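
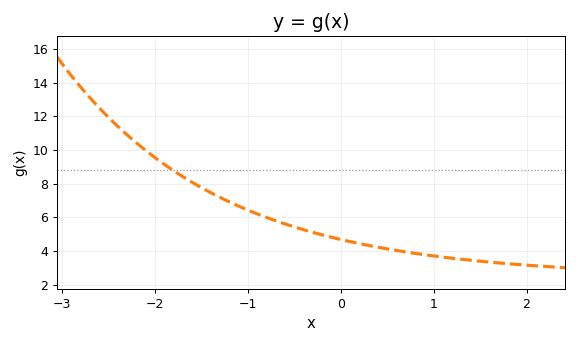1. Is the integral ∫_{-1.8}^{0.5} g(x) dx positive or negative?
positive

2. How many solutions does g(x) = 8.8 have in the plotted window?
1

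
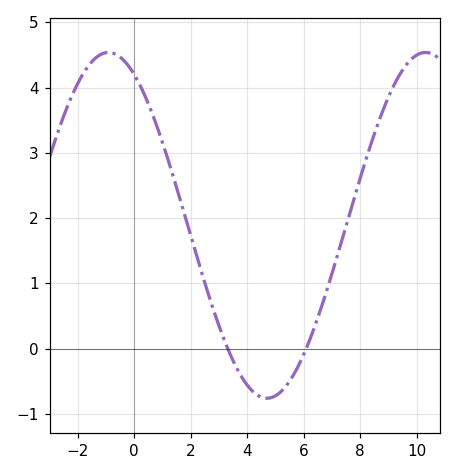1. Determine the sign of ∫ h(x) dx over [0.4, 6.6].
positive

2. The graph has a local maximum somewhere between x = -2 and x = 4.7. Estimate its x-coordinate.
-1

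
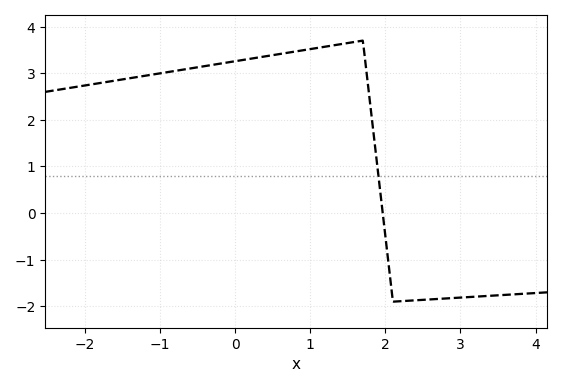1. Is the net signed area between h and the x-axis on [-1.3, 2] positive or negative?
positive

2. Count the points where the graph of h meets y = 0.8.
1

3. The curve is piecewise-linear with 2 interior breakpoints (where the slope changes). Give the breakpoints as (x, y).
(1.7, 3.7); (2.1, -1.9)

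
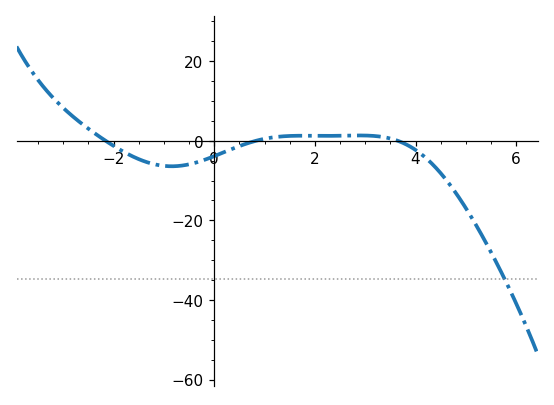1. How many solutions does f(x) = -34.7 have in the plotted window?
1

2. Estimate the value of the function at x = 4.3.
-6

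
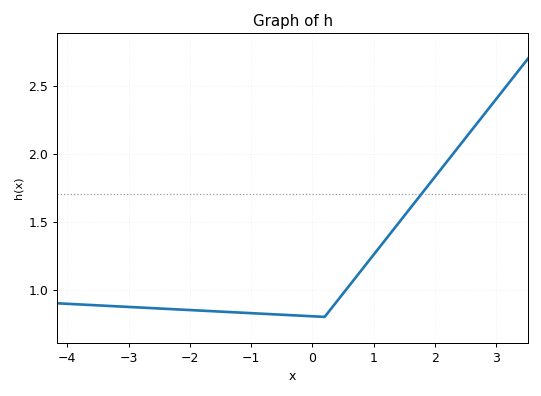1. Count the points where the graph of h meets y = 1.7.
1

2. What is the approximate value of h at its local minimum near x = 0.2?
0.8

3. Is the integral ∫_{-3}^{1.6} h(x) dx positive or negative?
positive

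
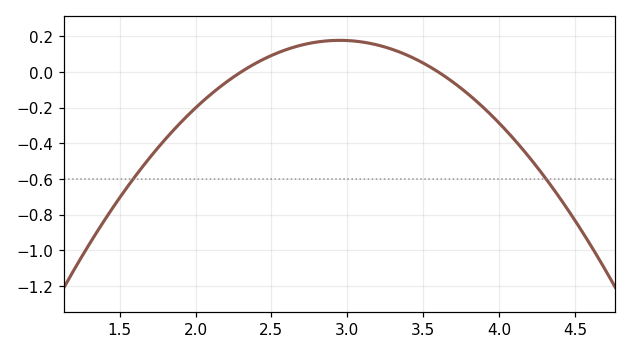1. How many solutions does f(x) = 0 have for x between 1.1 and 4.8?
2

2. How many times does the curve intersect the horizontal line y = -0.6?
2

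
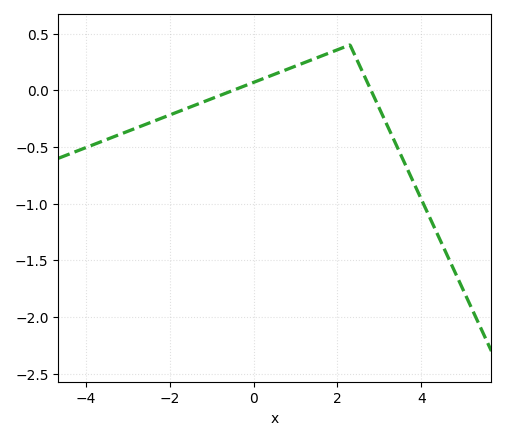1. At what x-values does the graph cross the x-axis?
-0.4, 2.8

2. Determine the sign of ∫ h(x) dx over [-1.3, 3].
positive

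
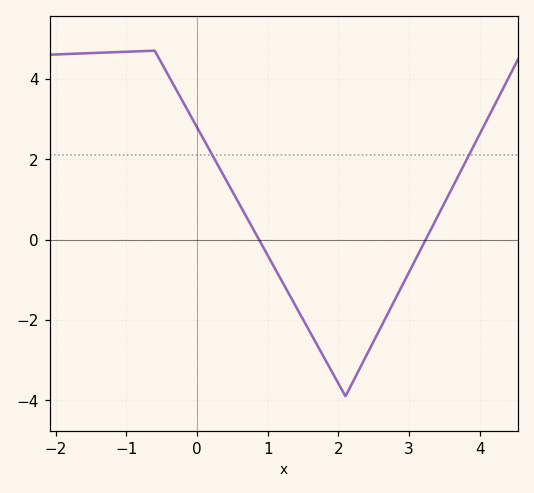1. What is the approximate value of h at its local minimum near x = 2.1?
-3.89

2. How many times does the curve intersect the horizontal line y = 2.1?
2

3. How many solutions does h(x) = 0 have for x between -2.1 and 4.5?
2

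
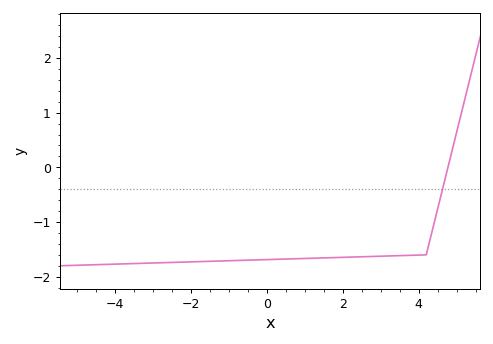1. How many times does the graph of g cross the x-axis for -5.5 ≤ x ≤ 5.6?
1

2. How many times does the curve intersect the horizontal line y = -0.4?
1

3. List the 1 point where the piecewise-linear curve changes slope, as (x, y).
(4.2, -1.6)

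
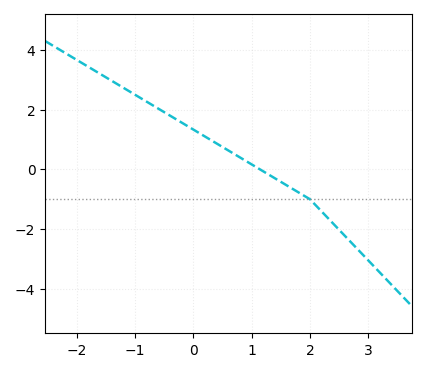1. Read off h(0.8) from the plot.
0.399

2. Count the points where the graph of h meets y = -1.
1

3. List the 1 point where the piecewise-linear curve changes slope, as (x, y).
(2, -1)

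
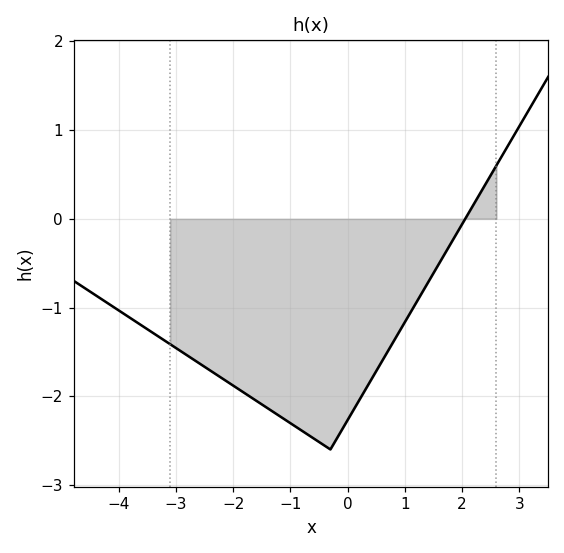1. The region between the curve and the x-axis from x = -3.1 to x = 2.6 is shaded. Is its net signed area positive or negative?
negative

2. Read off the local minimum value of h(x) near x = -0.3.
-2.6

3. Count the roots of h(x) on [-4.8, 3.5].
1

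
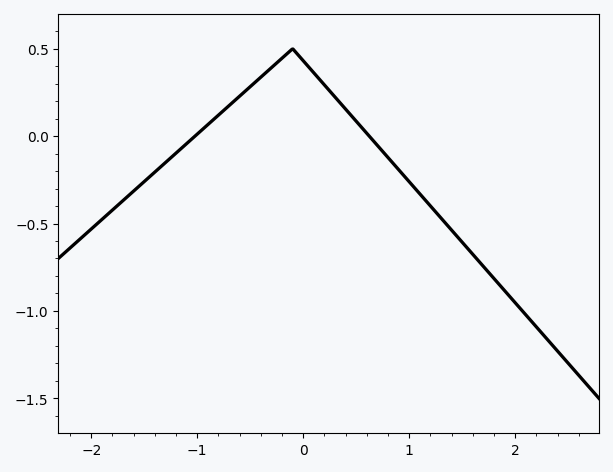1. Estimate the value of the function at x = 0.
0.431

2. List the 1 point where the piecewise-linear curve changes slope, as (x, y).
(-0.1, 0.5)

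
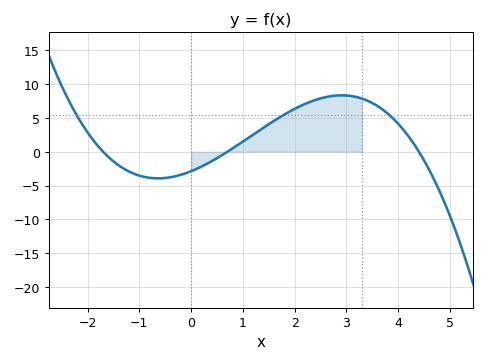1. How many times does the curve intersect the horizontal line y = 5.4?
3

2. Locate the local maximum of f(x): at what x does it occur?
2.91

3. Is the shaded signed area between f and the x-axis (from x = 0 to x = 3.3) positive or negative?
positive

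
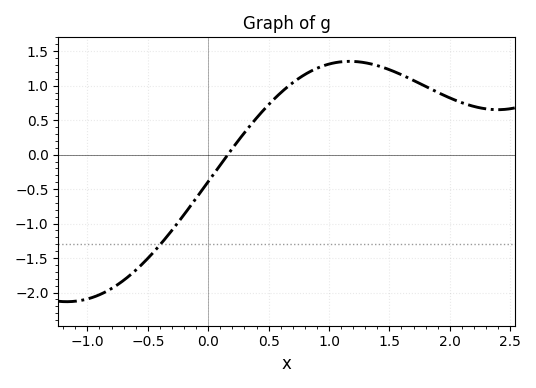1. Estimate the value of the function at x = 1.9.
0.903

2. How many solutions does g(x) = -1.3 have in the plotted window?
1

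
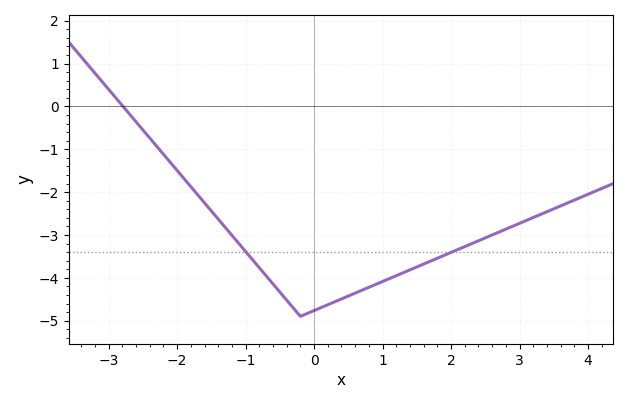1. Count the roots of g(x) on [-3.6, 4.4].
1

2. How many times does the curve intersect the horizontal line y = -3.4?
2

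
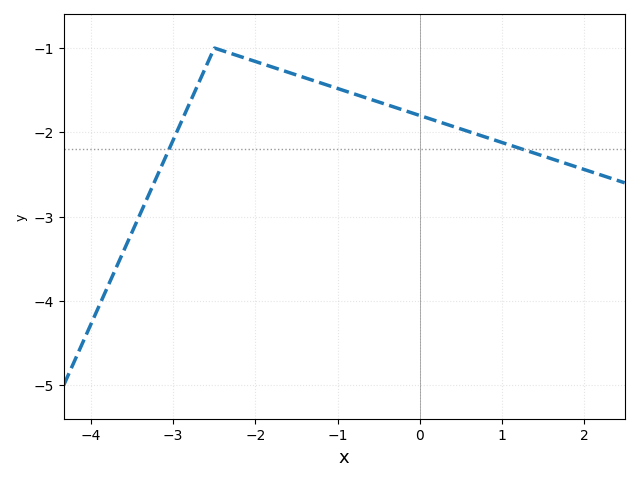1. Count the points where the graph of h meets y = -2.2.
2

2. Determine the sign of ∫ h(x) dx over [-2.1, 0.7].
negative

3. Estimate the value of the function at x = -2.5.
-1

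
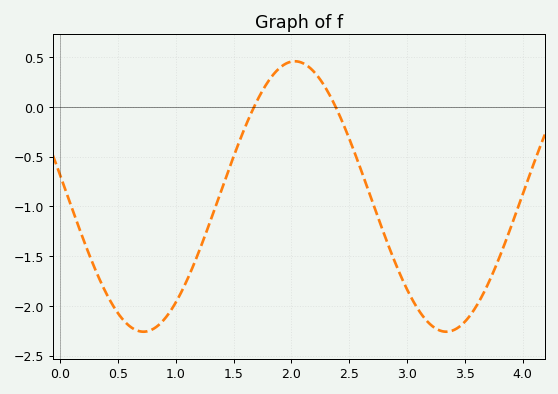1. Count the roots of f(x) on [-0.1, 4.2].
2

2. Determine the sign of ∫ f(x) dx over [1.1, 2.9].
negative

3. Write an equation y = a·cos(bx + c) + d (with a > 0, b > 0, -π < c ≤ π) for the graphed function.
y = 1.36cos(2.4x + 1.4) - 0.9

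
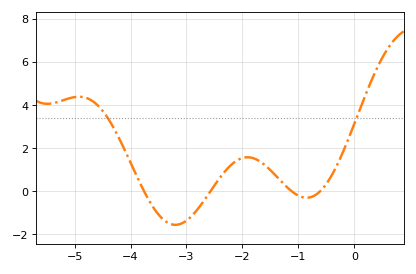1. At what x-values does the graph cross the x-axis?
-3.76, -2.57, -1.12, -0.61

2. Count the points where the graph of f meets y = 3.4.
2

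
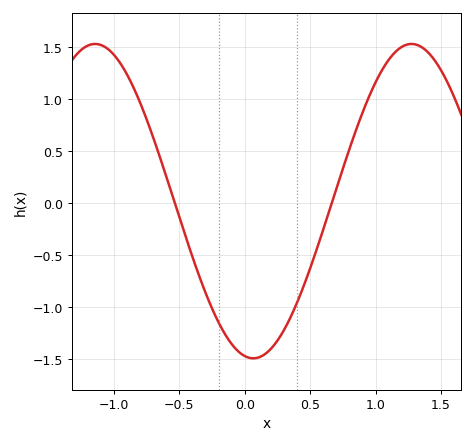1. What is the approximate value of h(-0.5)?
-0.15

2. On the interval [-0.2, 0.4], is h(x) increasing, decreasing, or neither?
neither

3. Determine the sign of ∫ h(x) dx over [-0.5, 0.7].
negative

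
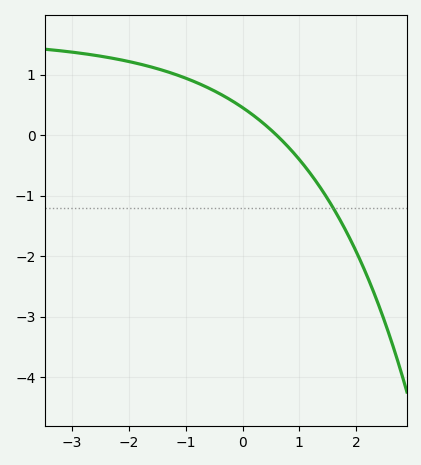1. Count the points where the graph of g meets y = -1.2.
1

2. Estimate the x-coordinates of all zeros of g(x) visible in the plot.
0.604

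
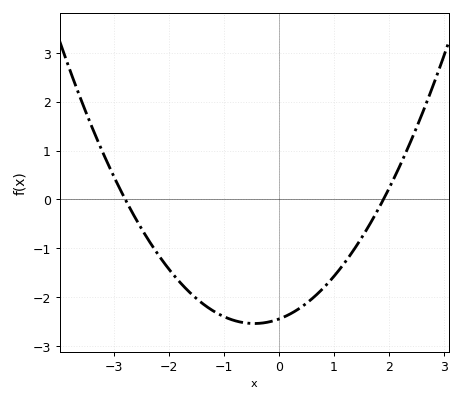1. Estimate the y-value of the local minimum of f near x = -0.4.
-2.5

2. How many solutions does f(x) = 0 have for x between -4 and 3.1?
2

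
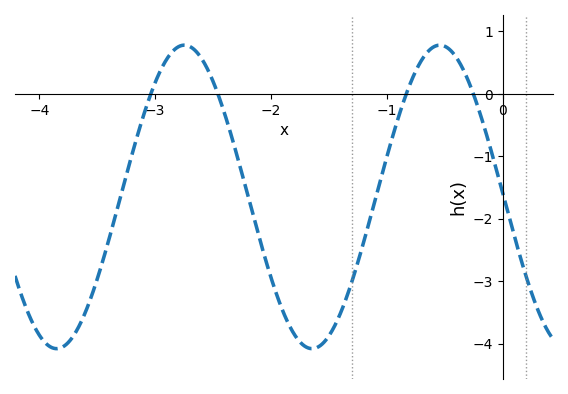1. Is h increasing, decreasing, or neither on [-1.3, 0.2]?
neither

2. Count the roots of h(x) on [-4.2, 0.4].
4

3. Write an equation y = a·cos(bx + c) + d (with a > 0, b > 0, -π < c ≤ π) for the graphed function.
y = 2.43cos(2.9x + 1.5) - 1.65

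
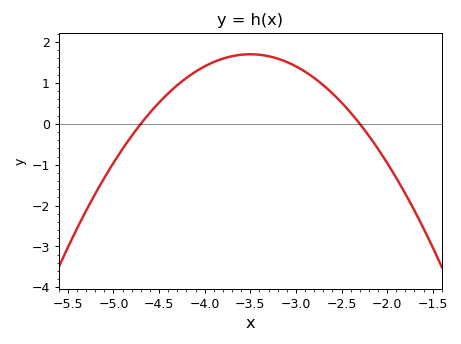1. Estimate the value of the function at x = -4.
1.4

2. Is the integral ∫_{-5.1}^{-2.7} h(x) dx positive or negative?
positive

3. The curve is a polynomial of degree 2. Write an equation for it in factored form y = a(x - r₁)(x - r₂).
y = -1.18(x + 4.7)(x + 2.3)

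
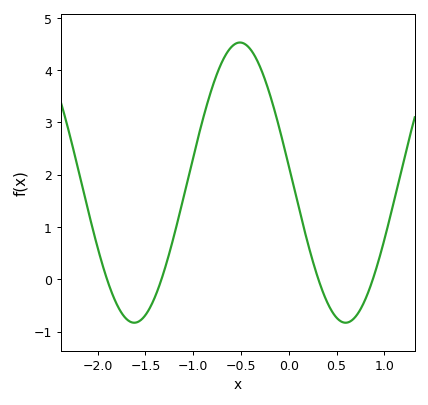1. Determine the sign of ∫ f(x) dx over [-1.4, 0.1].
positive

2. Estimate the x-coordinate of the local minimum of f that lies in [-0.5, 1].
0.6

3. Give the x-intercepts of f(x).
-1.9, -1.35, 0.3, 0.9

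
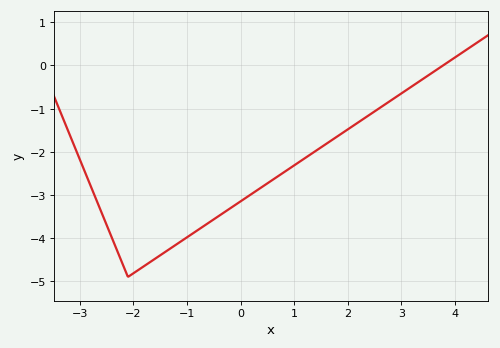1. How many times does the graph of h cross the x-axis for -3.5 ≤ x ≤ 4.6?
1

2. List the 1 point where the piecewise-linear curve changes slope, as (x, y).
(-2.1, -4.9)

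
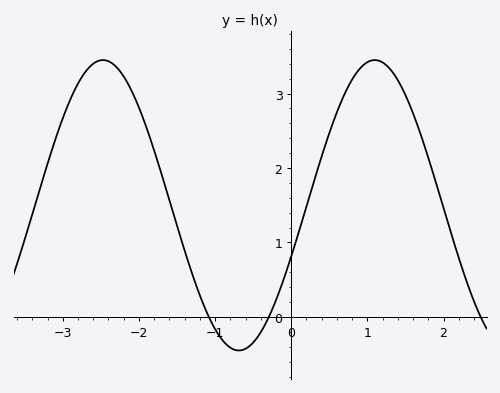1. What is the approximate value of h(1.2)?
3.42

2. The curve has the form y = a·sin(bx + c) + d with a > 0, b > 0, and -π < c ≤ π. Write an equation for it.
y = 1.95sin(1.76x - 0.36) + 1.5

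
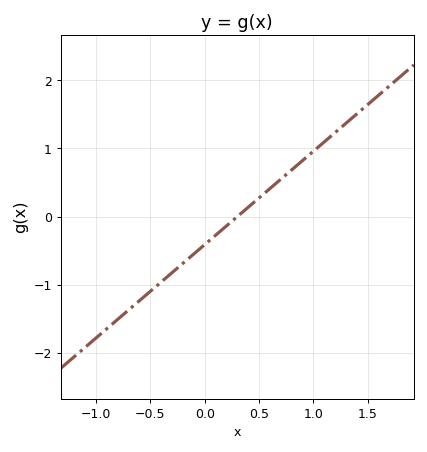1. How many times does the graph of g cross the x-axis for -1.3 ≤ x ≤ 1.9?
1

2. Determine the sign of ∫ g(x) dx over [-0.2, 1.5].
positive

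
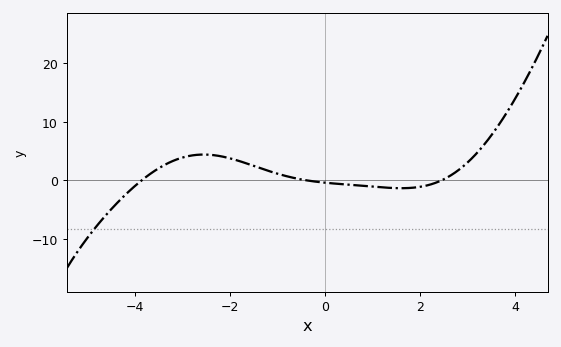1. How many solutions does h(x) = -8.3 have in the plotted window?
1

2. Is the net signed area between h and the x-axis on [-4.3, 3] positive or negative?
positive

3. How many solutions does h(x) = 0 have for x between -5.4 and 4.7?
3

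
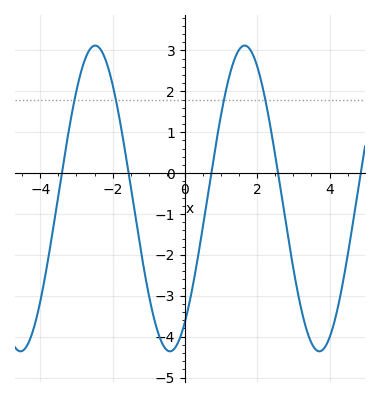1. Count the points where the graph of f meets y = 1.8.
4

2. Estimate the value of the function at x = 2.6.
-0.1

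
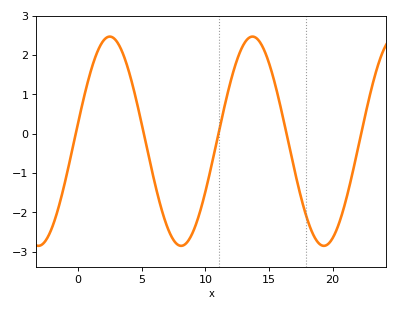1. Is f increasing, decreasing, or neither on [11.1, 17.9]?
neither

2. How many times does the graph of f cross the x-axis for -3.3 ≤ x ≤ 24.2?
5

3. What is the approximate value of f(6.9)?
-2.28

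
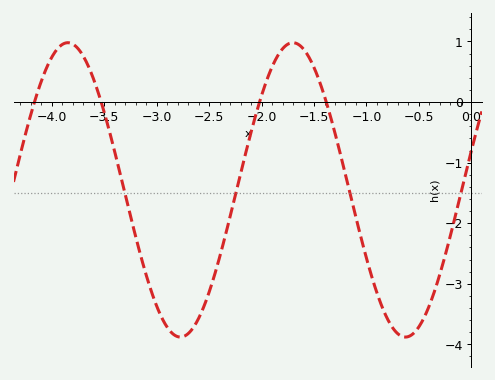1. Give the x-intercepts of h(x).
-4.16, -3.53, -2.02, -1.38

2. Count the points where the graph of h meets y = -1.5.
4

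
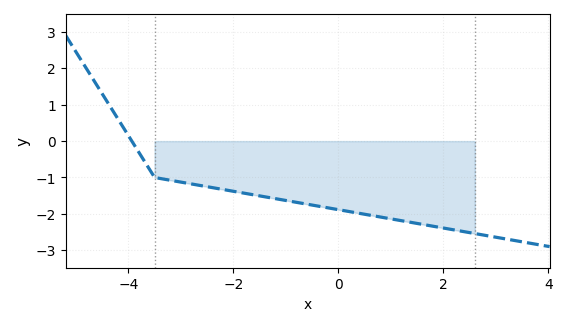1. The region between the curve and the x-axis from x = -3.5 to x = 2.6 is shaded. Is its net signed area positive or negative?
negative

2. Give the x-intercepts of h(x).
-4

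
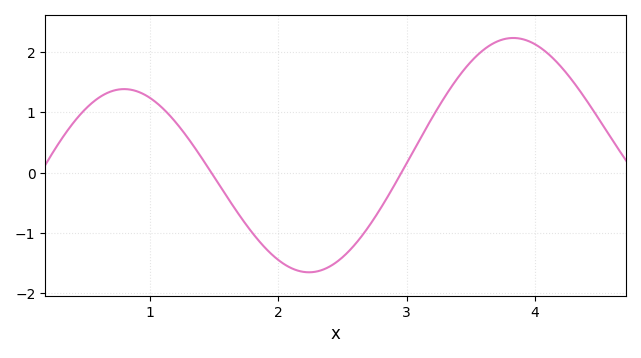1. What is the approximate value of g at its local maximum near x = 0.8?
1.4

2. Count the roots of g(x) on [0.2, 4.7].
2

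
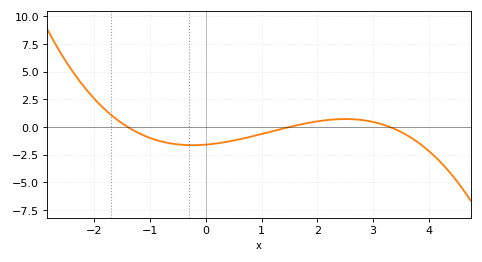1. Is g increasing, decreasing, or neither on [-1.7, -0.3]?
decreasing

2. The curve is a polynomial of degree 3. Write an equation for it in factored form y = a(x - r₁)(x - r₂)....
y = -0.23(x + 1.4)(x - 1.5)(x - 3.3)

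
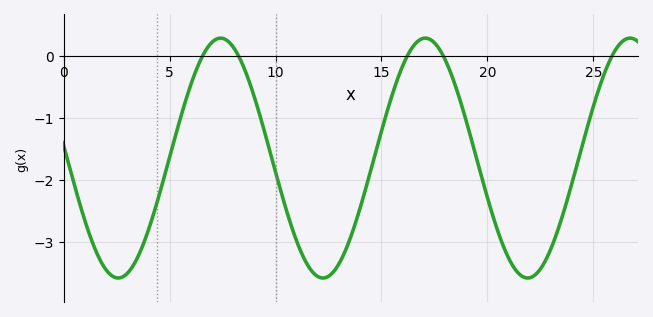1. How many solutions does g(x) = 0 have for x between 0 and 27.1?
5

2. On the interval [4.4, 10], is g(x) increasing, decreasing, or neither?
neither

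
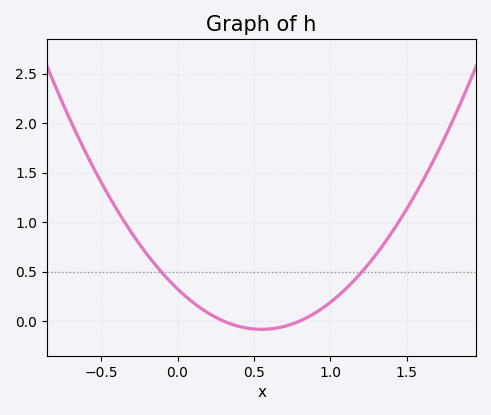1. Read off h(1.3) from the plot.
0.675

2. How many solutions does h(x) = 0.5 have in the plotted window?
2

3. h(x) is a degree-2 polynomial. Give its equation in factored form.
y = 1.35(x - 0.3)(x - 0.8)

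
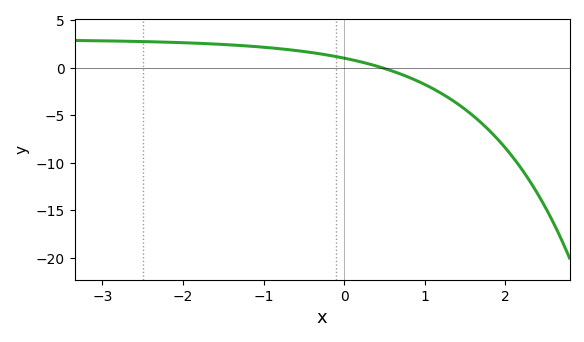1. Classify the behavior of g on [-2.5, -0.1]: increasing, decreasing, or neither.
decreasing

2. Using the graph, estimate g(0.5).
-0.083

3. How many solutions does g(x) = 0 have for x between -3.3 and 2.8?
1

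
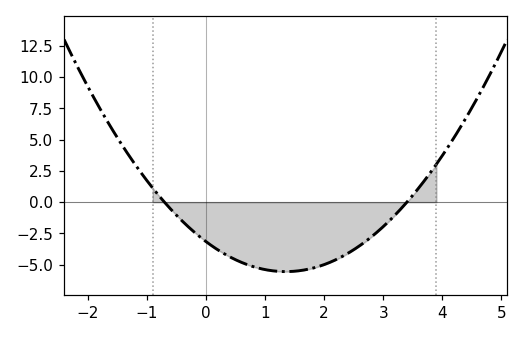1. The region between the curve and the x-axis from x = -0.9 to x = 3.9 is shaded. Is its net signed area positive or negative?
negative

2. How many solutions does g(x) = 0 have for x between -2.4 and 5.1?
2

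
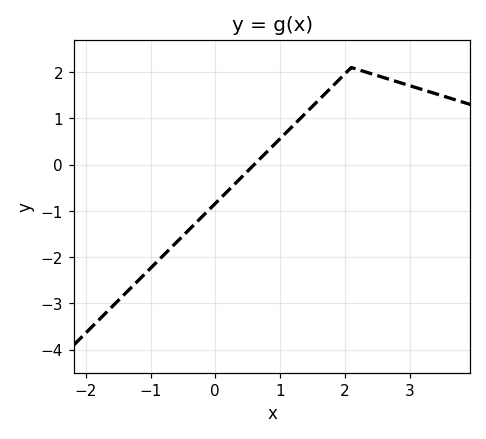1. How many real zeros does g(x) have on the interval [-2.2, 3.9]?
1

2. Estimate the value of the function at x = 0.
-0.841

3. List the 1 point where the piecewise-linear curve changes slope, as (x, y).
(2.1, 2.1)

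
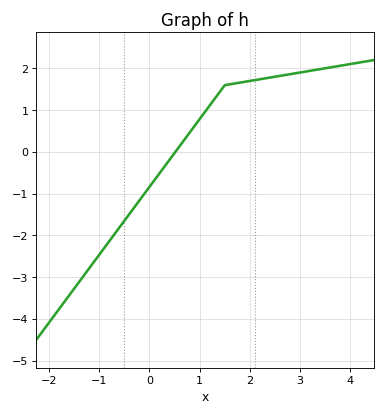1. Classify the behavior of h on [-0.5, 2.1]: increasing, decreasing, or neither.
increasing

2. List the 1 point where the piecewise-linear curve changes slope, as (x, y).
(1.5, 1.6)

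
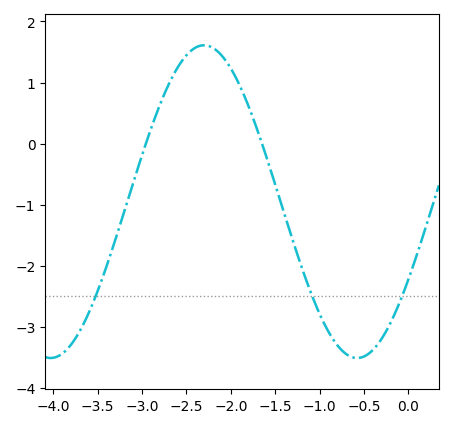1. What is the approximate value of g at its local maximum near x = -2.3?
1.61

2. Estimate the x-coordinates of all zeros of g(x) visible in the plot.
-2.96, -1.65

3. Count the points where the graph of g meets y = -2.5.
3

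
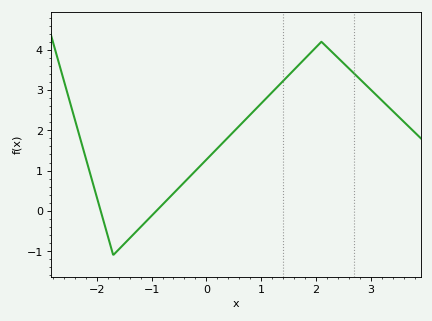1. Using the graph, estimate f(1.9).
3.92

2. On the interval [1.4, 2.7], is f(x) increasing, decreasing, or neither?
neither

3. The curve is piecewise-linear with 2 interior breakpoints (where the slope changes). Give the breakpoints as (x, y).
(-1.7, -1.1); (2.1, 4.2)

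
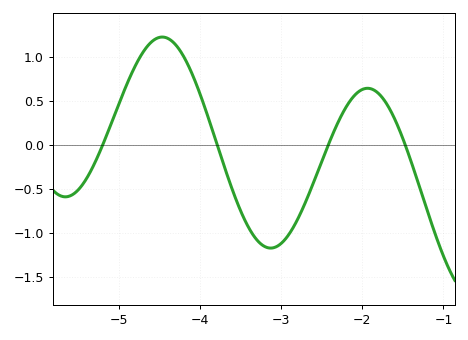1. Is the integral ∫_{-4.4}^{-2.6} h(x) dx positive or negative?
negative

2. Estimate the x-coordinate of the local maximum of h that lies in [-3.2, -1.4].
-1.94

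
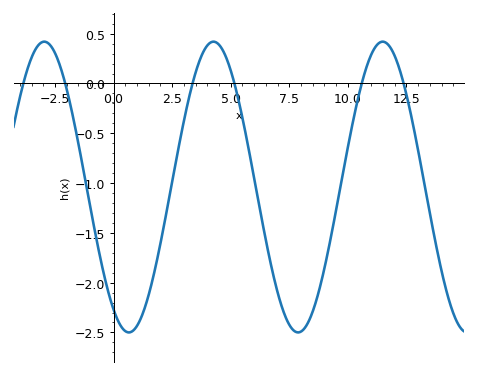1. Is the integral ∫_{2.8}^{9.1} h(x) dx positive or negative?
negative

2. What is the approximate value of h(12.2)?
0.15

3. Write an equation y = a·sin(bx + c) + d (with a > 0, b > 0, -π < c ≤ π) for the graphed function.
y = 1.46sin(0.87x - 2.14) - 1.04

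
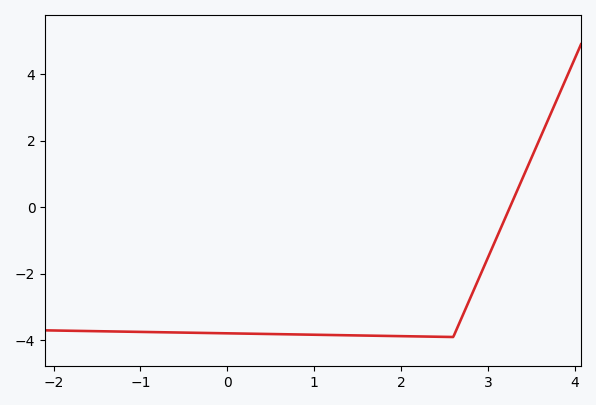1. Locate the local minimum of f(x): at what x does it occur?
2.6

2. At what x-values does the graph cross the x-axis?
3.25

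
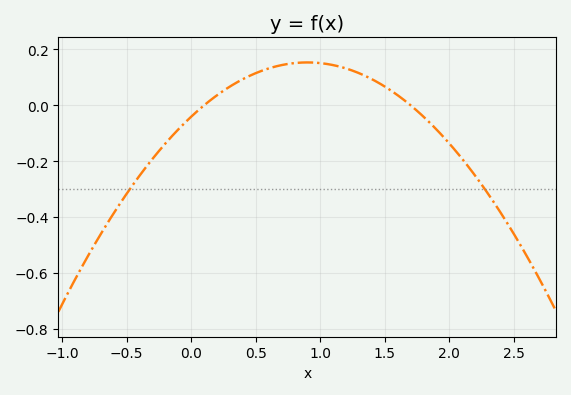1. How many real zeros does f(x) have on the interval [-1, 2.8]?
2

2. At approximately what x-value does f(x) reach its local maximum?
0.9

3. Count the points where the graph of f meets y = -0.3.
2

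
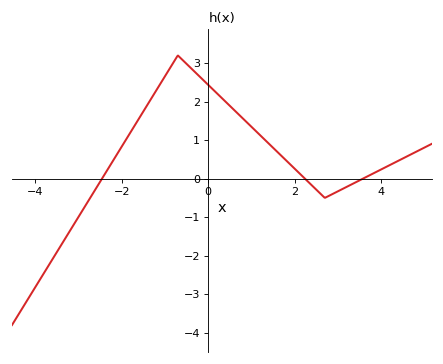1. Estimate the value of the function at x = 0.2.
2.2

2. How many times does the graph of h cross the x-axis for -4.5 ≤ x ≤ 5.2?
3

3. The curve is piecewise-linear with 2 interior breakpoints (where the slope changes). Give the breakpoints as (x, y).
(-0.7, 3.2); (2.7, -0.5)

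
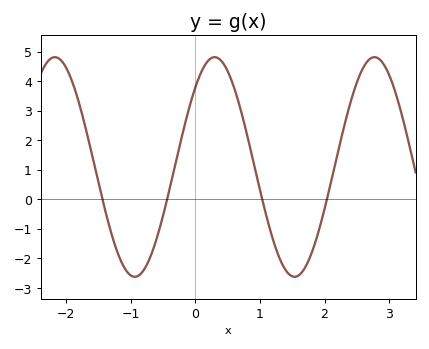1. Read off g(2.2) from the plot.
1.5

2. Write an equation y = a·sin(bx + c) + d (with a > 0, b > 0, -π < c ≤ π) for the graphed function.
y = 3.72sin(2.5x + 0.81) + 1.09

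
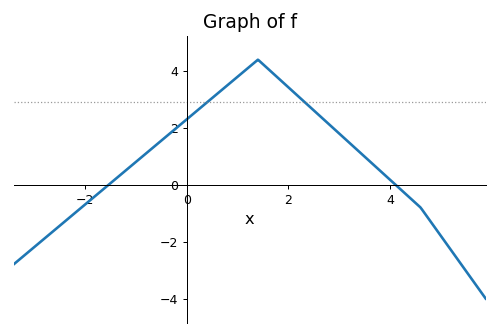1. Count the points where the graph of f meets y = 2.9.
2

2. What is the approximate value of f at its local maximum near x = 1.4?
4.4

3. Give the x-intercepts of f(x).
-1.6, 4.2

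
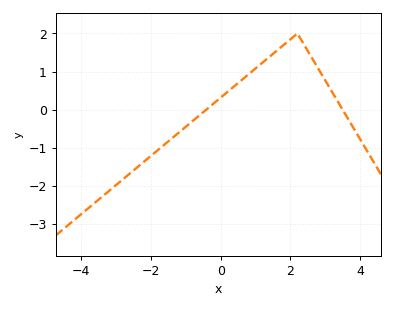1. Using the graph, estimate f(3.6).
-0.158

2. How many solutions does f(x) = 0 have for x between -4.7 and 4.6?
2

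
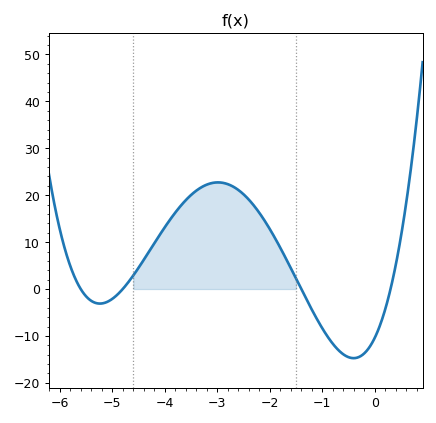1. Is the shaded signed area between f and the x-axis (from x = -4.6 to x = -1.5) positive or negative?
positive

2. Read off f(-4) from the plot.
13.2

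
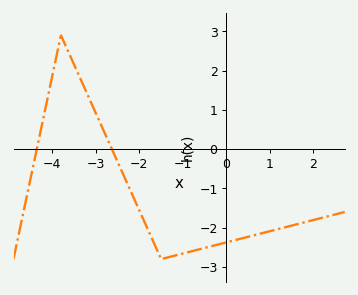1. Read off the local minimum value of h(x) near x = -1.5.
-2.8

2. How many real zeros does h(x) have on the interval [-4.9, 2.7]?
2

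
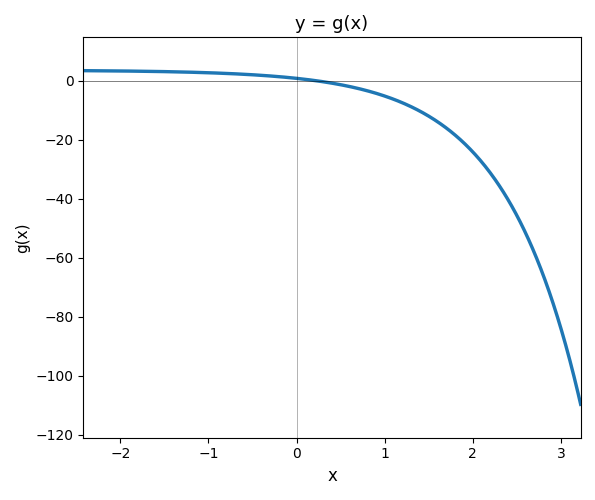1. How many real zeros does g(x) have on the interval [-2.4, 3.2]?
1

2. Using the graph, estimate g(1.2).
-7.41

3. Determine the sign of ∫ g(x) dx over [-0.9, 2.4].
negative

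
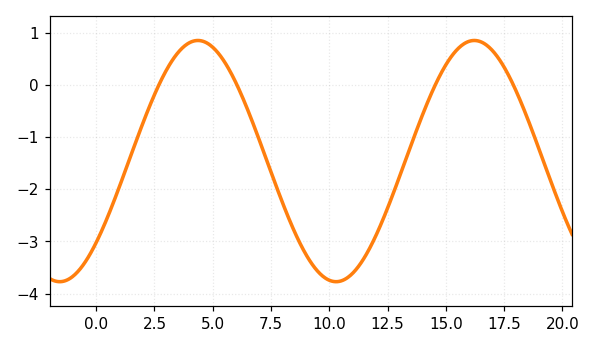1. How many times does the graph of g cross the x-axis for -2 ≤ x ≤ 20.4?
4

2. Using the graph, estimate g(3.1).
0.352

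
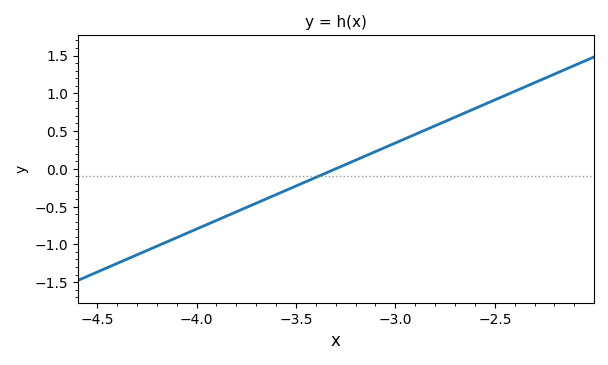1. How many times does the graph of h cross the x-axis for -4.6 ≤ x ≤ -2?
1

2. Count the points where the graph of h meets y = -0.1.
1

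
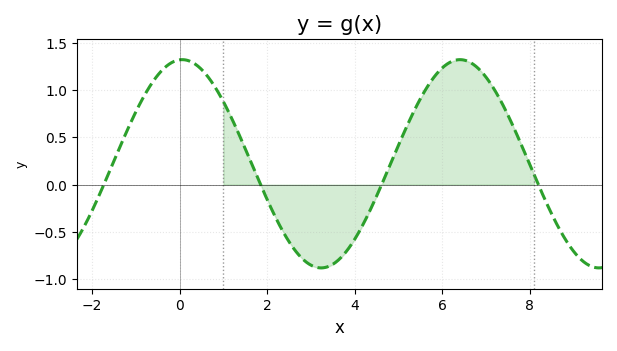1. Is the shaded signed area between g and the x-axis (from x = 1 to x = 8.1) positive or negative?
positive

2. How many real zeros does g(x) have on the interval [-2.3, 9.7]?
4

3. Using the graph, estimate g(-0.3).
1.25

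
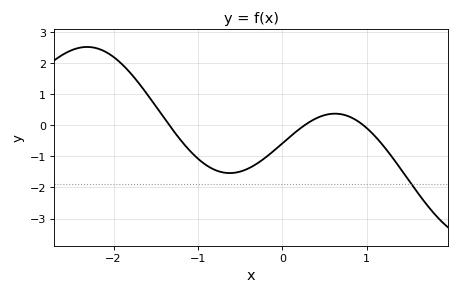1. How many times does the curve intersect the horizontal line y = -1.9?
1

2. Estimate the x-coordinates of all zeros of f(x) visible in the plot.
-1.3, 0.3, 1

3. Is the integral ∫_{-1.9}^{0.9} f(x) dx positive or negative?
negative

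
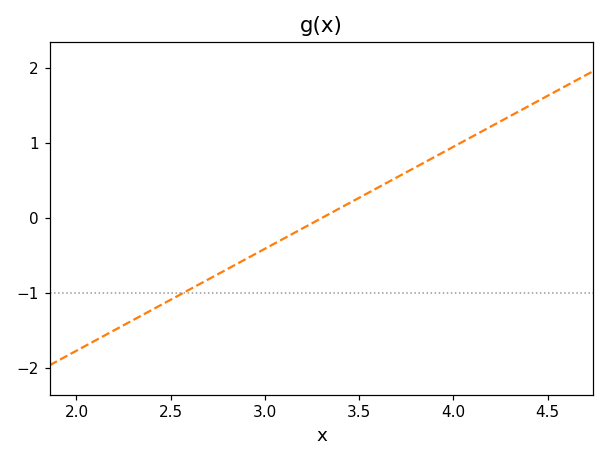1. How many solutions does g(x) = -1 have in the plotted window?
1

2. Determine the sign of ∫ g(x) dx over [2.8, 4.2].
positive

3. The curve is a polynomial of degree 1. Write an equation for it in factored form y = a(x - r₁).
y = 1.36(x - 3.3)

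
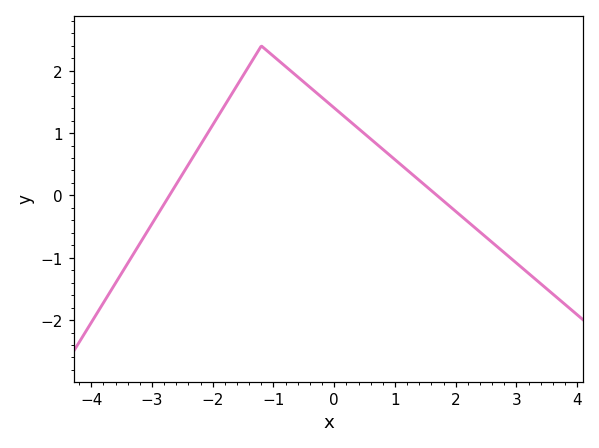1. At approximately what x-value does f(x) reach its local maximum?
-1.2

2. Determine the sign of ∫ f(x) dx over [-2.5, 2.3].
positive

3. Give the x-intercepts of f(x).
-2.8, 1.6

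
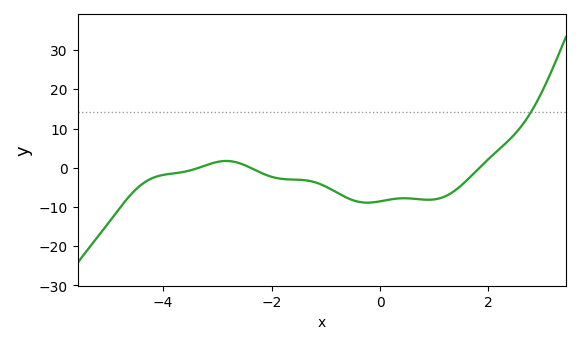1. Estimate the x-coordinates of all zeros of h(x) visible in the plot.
-3.4, -2.4, 1.8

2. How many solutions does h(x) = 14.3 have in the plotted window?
1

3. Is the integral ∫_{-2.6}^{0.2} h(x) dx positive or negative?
negative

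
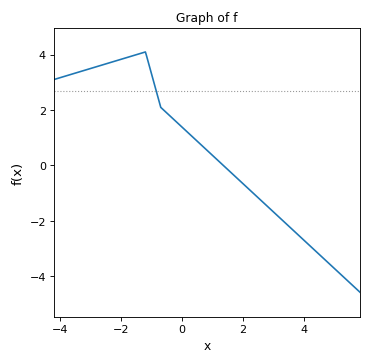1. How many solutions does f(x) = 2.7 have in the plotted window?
1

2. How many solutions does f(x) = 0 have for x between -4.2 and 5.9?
1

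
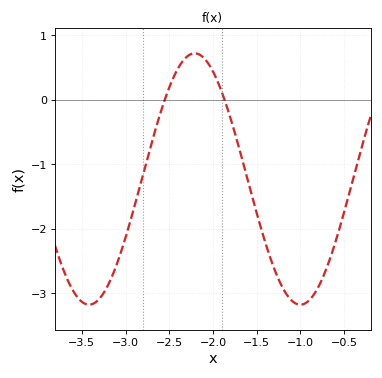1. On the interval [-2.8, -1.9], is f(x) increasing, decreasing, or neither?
neither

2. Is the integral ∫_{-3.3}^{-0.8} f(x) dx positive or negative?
negative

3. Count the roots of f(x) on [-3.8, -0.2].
2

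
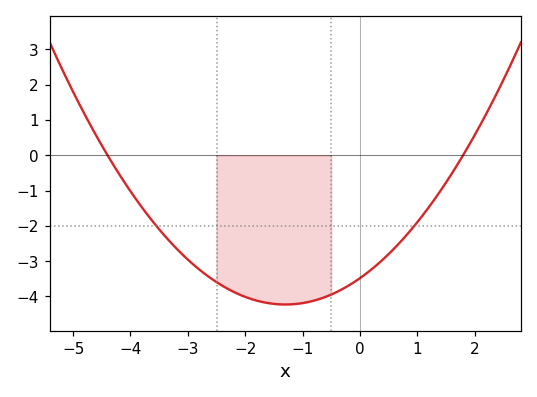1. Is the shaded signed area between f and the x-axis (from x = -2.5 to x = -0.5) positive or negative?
negative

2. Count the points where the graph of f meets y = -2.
2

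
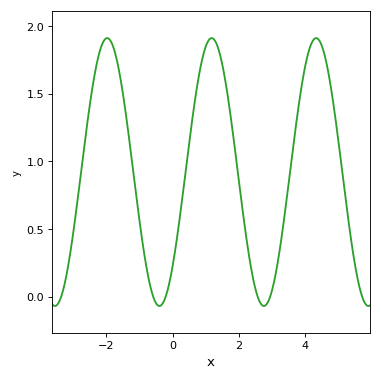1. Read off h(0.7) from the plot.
1.49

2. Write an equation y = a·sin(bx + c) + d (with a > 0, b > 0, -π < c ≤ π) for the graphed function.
y = 0.99sin(1.99x - 0.78) + 0.92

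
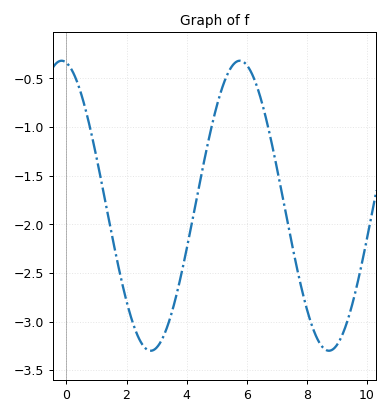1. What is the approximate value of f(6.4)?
-0.643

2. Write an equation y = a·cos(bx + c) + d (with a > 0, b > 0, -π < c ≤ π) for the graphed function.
y = 1.49cos(1.06x + 0.17) - 1.81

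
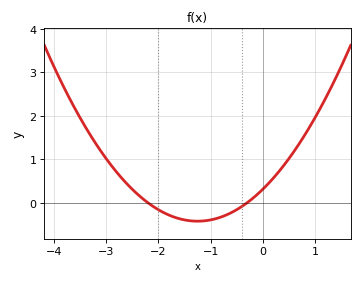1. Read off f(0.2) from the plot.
0.564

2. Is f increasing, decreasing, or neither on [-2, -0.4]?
neither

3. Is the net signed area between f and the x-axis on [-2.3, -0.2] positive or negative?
negative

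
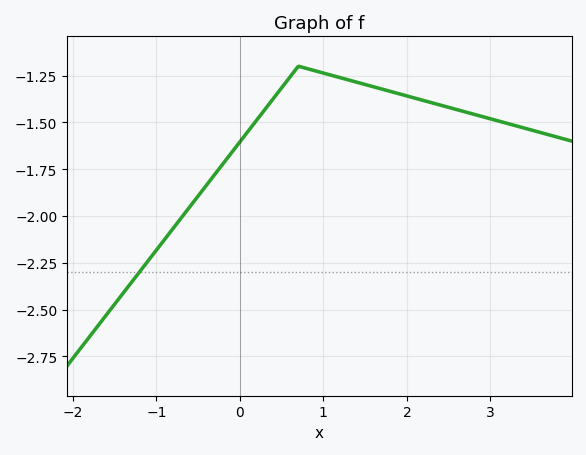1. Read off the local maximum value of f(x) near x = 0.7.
-1.2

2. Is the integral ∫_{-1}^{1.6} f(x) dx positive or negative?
negative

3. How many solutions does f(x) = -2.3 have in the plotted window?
1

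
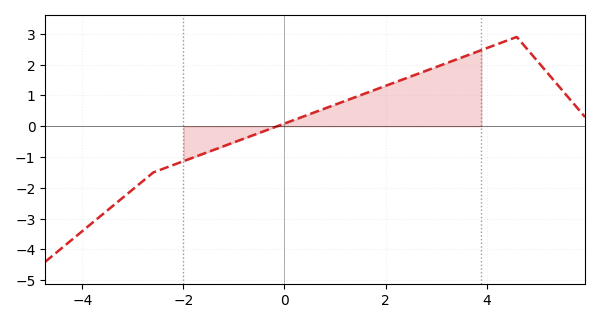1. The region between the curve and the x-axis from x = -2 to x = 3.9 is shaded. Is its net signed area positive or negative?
positive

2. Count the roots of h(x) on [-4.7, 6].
1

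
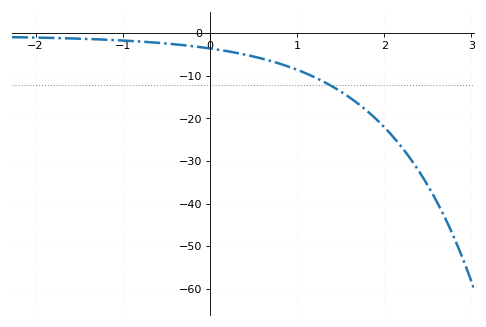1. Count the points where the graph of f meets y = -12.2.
1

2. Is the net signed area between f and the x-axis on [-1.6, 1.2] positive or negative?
negative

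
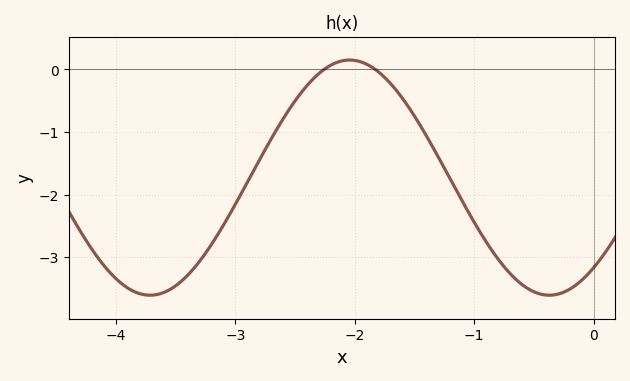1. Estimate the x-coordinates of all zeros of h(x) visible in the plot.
-2.3, -1.8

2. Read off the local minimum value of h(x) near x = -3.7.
-3.6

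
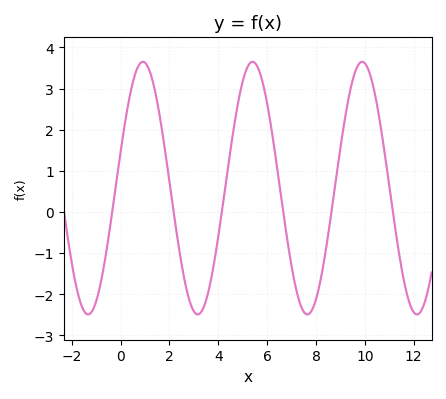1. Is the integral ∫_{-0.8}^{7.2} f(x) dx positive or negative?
positive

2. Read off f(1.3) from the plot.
3.2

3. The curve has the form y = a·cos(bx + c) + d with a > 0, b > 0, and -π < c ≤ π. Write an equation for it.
y = 3.07cos(1.4x - 1.3) + 0.58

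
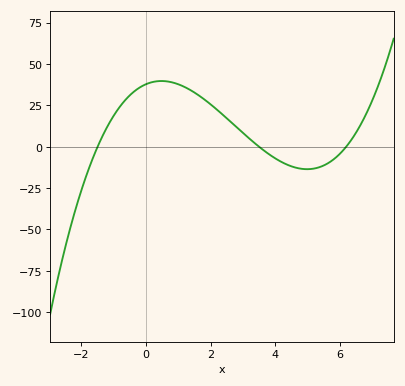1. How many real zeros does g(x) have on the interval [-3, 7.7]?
3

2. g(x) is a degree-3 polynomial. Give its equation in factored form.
y = 1.16(x + 1.5)(x - 3.5)(x - 6.2)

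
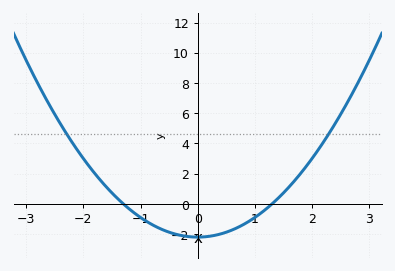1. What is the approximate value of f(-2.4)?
5.29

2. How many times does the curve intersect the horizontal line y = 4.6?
2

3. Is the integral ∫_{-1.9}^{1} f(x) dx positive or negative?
negative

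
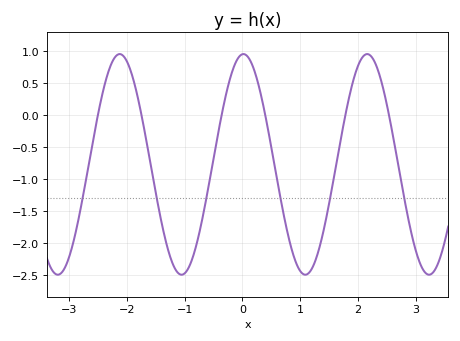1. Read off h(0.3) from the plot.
0.4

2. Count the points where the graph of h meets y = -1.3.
6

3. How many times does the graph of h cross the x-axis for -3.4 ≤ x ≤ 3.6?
6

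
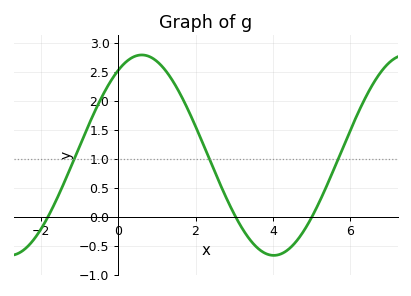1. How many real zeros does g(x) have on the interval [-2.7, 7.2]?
3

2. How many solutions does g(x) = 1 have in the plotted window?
3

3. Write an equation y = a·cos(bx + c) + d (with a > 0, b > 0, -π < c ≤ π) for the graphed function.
y = 1.73cos(0.92x - 0.562) + 1.06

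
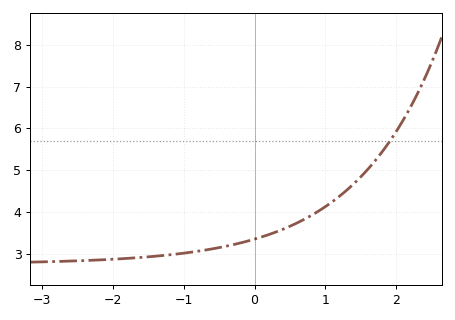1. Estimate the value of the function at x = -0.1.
3.31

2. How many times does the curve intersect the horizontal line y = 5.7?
1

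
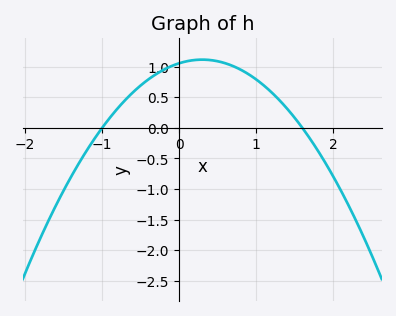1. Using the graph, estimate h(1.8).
-0.35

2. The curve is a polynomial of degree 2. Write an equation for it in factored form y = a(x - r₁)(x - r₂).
y = -0.66(x + 1)(x - 1.6)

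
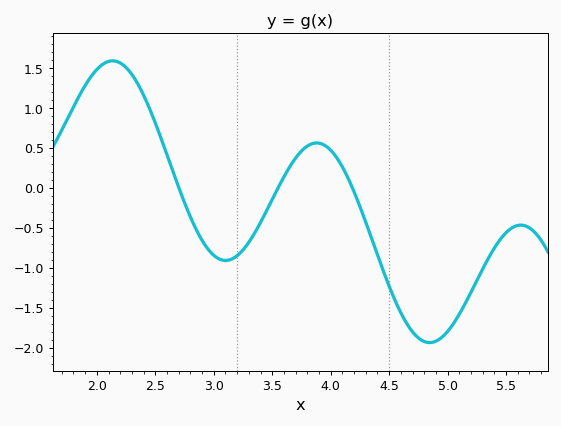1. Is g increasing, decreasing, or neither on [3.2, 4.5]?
neither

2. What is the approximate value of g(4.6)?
-1.56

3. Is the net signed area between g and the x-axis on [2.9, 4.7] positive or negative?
negative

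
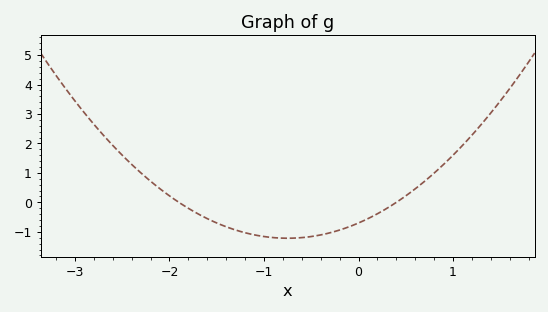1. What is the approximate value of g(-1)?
-1.2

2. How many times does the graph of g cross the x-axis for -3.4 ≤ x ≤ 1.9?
2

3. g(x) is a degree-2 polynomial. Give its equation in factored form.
y = 0.92(x + 1.9)(x - 0.4)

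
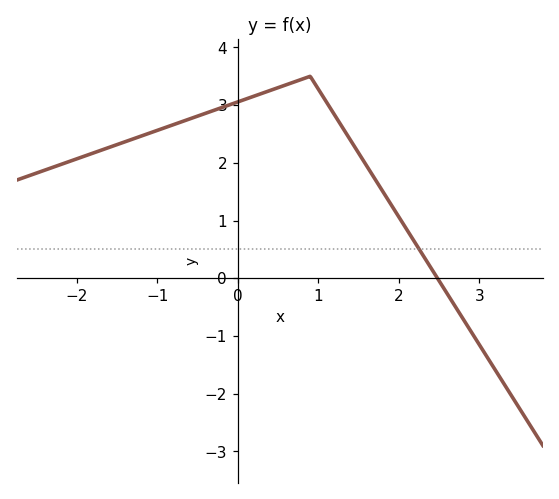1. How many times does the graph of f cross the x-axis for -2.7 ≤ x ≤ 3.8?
1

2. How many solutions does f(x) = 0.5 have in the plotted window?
1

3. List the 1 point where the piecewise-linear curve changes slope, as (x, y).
(0.9, 3.5)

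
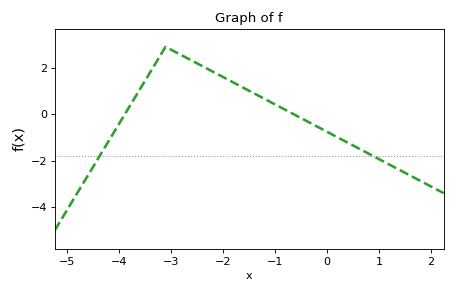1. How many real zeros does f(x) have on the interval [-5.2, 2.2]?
2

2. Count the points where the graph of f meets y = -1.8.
2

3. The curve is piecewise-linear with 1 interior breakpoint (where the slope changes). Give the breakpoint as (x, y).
(-3.1, 2.9)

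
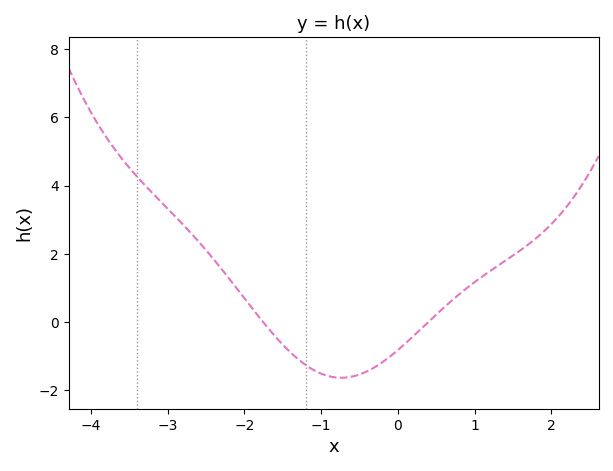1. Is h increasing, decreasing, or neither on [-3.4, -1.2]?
decreasing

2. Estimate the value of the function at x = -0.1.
-1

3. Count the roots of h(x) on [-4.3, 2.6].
2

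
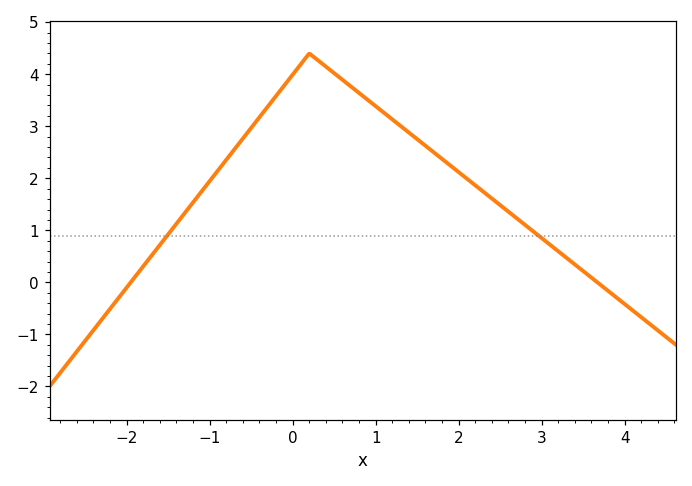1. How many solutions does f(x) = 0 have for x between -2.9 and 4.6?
2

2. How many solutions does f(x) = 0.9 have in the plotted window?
2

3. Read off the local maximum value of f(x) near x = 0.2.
4.4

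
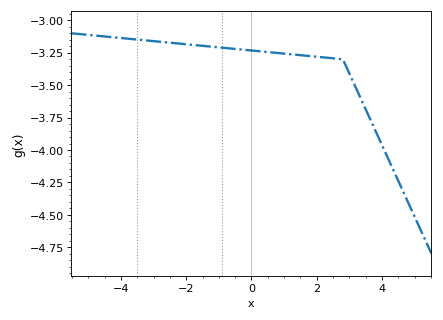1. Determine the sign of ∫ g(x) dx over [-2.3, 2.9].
negative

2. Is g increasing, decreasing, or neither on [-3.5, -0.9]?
decreasing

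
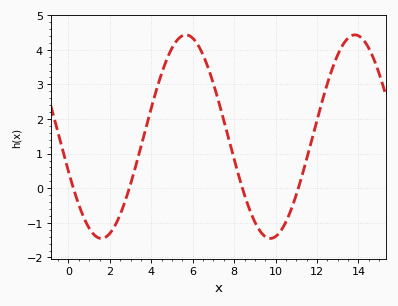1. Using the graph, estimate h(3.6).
1.4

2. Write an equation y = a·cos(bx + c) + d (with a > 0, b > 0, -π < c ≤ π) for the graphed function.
y = 2.94cos(0.77x + 1.9) + 1.49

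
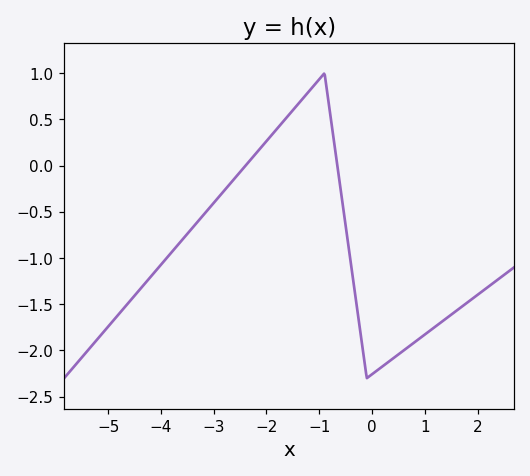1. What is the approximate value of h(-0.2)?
-1.89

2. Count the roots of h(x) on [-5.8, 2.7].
2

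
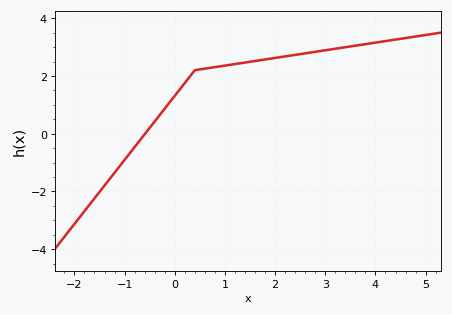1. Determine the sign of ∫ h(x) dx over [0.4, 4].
positive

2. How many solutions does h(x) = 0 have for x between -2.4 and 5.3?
1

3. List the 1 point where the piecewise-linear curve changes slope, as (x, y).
(0.4, 2.2)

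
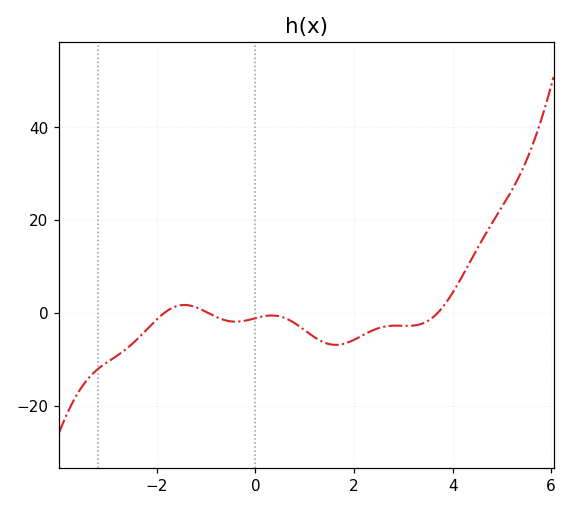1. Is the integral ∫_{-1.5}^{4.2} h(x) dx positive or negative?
negative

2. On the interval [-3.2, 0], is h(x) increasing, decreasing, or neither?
neither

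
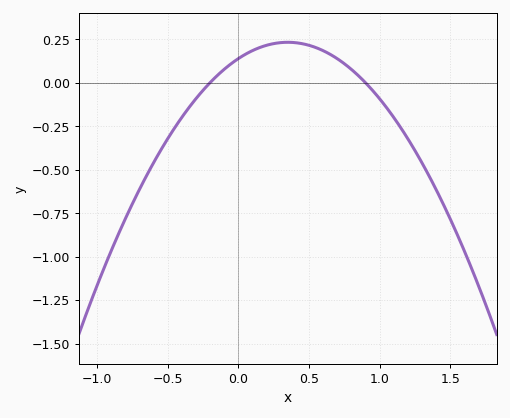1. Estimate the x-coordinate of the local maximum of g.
0.35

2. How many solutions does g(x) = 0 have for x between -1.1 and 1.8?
2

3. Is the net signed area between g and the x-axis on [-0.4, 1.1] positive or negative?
positive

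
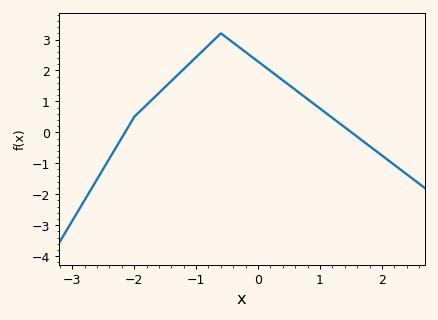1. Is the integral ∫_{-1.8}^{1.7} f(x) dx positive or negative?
positive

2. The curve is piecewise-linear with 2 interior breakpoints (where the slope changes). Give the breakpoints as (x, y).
(-2, 0.5); (-0.6, 3.2)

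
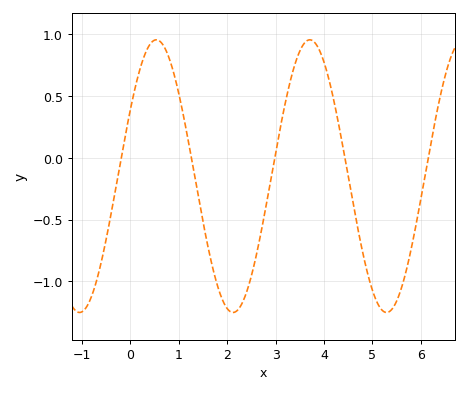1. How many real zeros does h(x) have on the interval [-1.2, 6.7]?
5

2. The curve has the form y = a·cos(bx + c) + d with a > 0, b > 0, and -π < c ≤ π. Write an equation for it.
y = 1.1cos(1.98x - 1.06) - 0.15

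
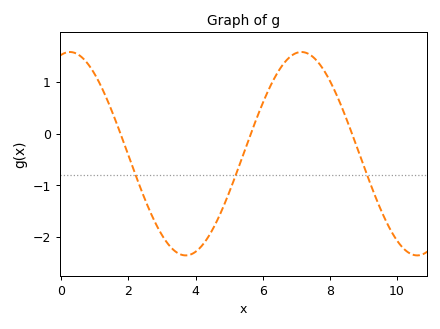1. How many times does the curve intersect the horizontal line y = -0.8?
3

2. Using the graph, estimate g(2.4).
-1.1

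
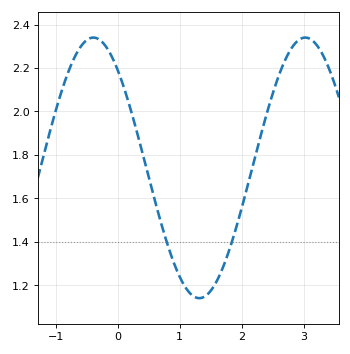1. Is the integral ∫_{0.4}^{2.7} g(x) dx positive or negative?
positive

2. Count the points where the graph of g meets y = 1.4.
2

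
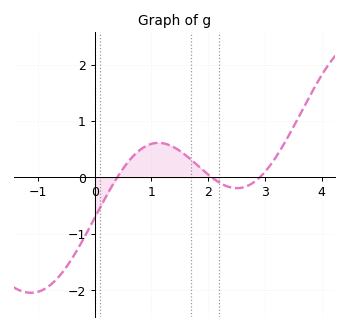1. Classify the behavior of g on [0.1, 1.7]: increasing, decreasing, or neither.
neither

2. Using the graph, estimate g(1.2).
0.6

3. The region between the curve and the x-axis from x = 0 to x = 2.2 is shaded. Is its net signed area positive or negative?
positive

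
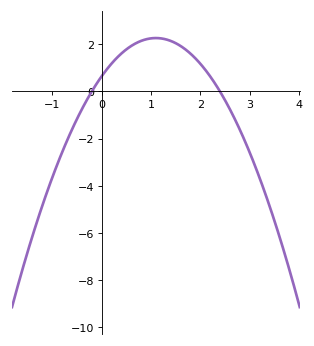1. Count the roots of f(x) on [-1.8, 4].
2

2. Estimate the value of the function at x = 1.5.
2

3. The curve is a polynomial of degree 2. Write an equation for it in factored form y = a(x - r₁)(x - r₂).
y = -1.34(x + 0.2)(x - 2.4)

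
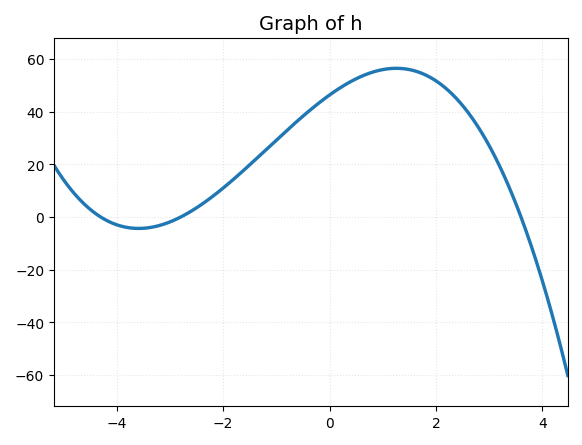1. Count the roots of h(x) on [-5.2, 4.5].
3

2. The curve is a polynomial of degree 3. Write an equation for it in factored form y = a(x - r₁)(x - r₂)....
y = -1.07(x + 4.3)(x + 2.8)(x - 3.6)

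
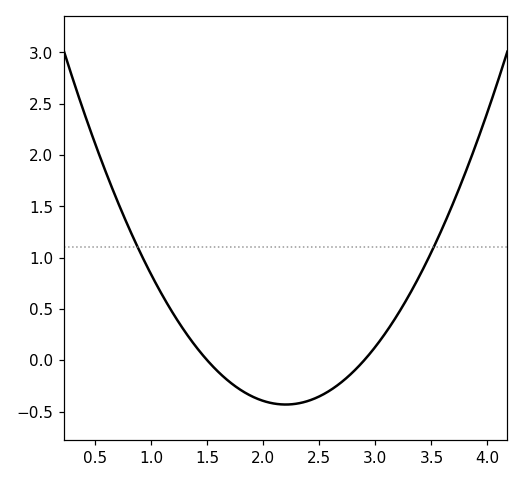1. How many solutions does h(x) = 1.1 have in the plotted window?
2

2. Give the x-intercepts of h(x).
1.5, 2.9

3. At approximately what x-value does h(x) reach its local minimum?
2.2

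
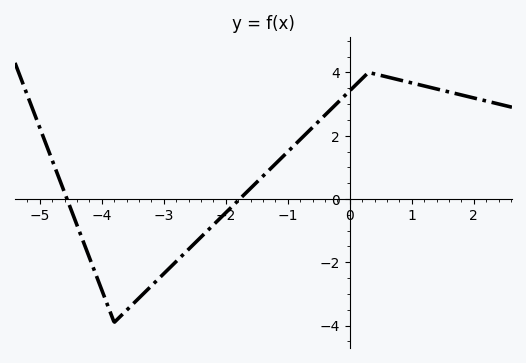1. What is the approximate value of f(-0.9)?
1.69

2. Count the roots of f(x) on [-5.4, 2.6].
2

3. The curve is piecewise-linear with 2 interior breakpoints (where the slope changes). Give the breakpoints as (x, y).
(-3.8, -3.9); (0.3, 4)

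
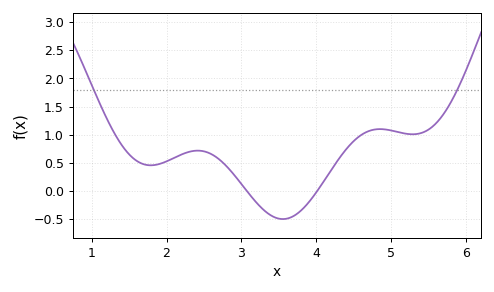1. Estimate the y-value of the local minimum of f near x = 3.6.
-0.5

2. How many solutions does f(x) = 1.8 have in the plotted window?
2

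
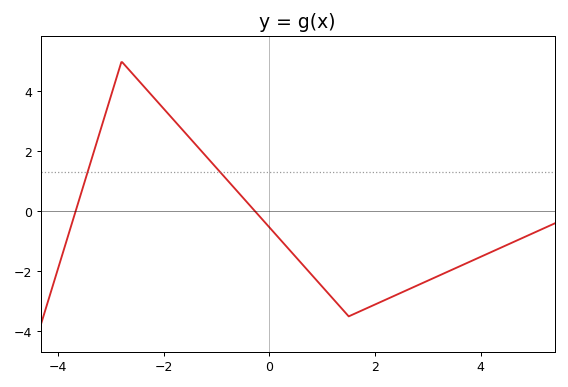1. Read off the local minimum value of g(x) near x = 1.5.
-3.4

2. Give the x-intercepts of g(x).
-3.6, -0.2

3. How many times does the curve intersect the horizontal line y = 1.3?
2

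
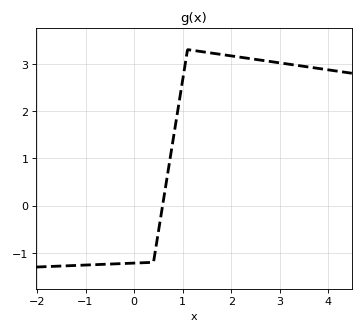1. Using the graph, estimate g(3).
3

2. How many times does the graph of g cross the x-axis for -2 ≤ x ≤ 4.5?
1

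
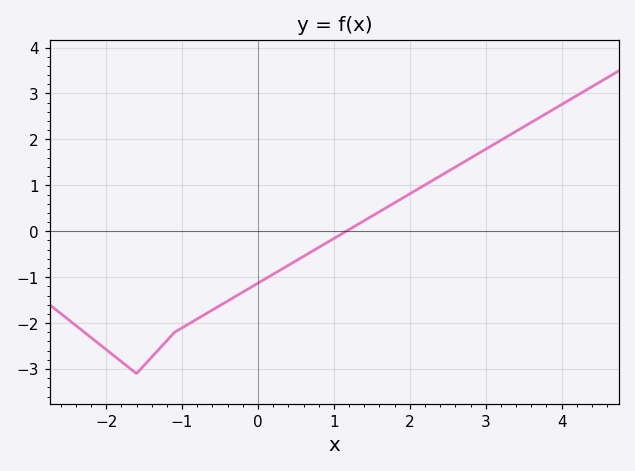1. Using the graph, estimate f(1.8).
0.6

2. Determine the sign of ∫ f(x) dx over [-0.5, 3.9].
positive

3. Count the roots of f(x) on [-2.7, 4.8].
1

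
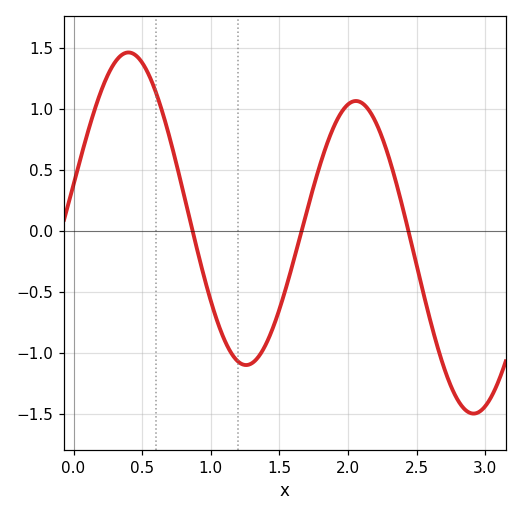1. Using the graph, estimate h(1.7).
0.15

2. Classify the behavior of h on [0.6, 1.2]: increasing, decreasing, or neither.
decreasing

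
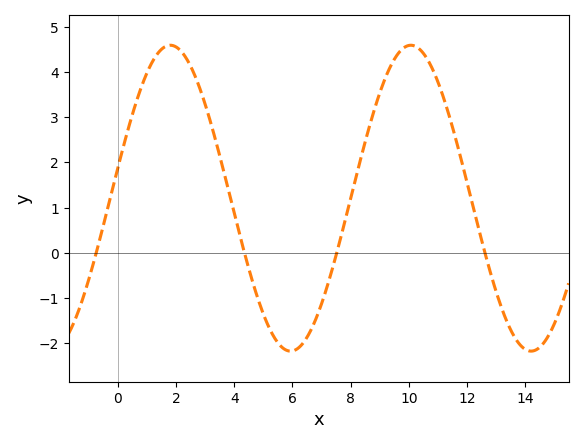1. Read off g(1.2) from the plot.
4.24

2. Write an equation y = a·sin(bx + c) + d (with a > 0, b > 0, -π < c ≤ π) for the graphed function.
y = 3.38sin(0.76x + 0.2) + 1.21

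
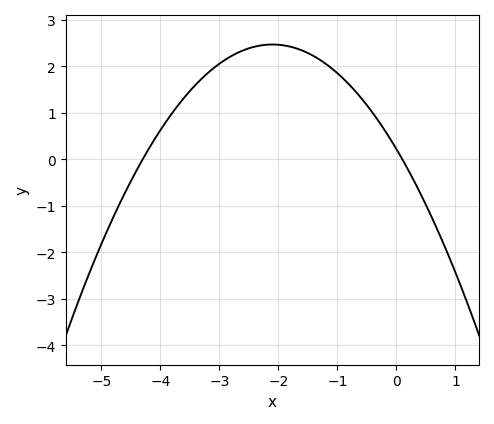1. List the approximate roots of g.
-4.3, 0.1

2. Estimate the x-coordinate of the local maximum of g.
-2.1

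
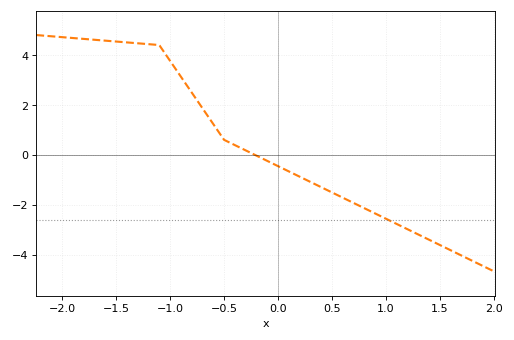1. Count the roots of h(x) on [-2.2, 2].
1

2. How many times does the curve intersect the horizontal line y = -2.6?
1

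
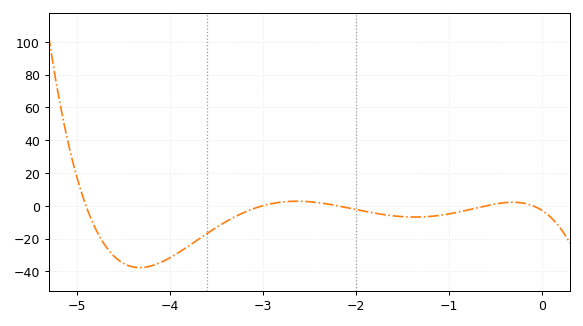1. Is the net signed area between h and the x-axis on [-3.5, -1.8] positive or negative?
negative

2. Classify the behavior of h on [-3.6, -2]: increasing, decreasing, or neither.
neither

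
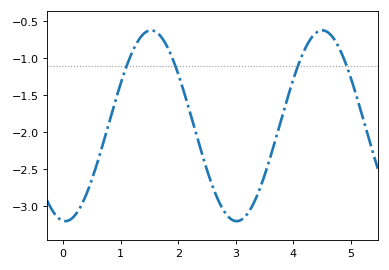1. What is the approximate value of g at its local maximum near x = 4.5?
-0.62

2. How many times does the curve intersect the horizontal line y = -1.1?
4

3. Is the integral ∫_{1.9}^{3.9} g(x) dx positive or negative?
negative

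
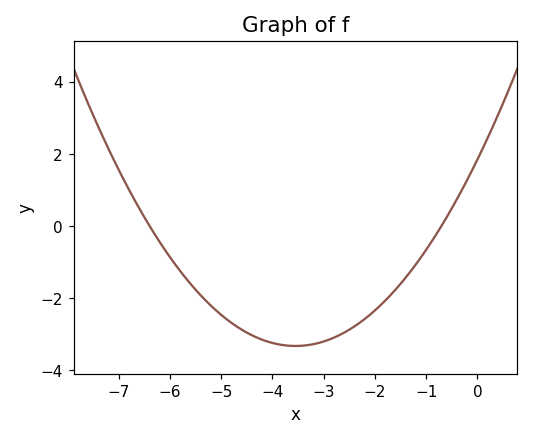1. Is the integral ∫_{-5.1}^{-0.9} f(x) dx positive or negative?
negative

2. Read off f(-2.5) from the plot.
-2.8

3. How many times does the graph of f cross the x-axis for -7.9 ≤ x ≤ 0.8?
2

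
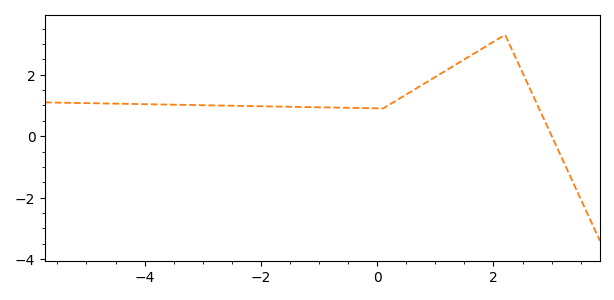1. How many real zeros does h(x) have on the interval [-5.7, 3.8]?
1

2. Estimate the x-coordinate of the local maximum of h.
2.2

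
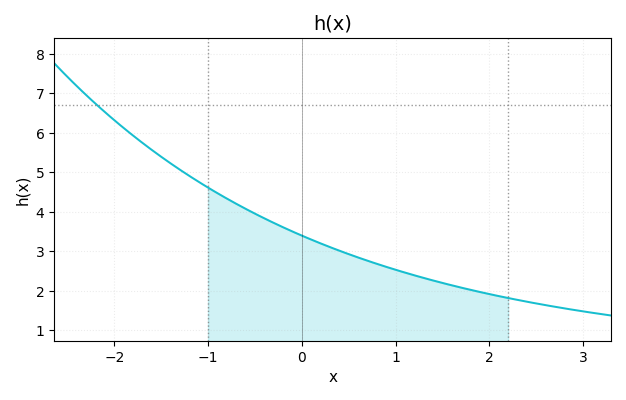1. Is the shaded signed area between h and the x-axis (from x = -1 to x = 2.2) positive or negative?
positive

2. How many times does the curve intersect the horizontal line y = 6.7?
1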